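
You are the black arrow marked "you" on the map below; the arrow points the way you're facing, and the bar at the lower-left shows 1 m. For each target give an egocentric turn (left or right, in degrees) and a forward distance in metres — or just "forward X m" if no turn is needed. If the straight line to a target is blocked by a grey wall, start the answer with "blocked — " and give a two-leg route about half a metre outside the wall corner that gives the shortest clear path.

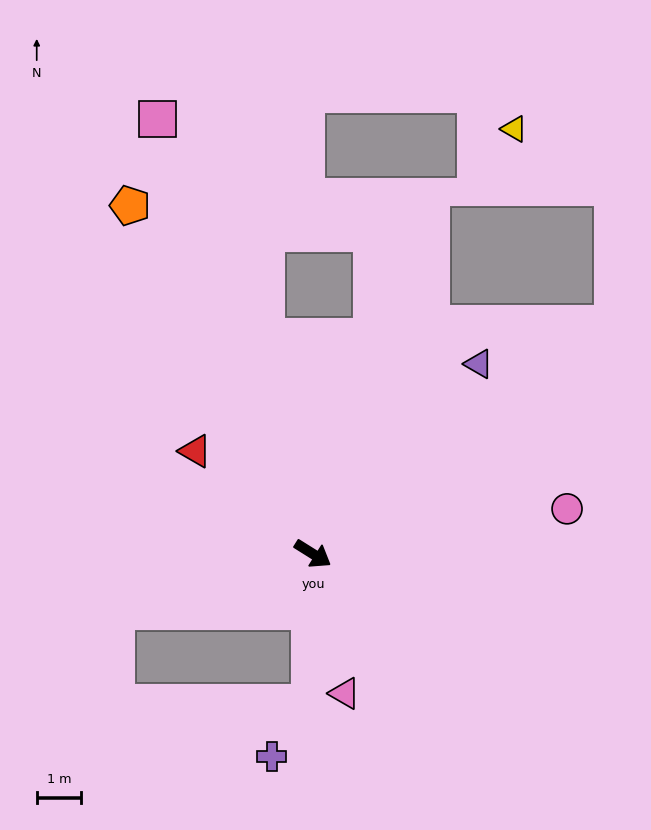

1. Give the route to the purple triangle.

turn left 81°, forward 5.7 m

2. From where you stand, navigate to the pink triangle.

turn right 45°, forward 3.2 m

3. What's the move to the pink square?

turn left 142°, forward 10.4 m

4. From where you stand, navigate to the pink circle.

turn left 42°, forward 5.8 m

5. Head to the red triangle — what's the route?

turn left 171°, forward 3.5 m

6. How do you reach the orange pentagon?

turn left 150°, forward 8.9 m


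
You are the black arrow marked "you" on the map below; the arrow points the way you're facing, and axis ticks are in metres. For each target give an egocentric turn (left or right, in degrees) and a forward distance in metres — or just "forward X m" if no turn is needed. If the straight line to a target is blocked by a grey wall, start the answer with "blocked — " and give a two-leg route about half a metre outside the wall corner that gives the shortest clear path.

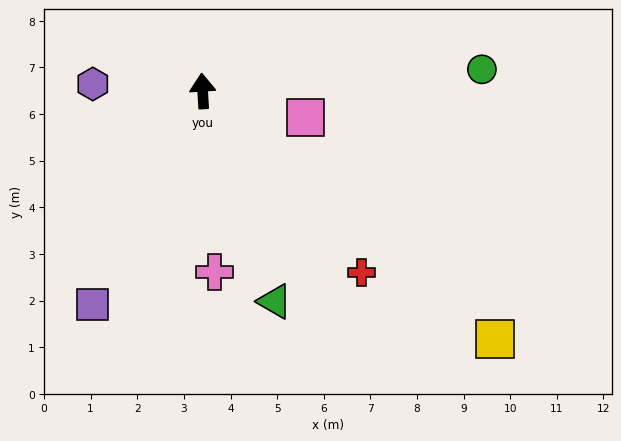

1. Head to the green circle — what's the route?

turn right 89°, forward 6.0 m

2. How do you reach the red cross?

turn right 142°, forward 5.2 m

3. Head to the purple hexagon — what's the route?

turn left 83°, forward 2.4 m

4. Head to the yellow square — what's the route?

turn right 134°, forward 8.2 m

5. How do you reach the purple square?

turn left 149°, forward 5.2 m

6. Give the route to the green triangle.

turn right 164°, forward 4.8 m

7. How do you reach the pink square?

turn right 108°, forward 2.3 m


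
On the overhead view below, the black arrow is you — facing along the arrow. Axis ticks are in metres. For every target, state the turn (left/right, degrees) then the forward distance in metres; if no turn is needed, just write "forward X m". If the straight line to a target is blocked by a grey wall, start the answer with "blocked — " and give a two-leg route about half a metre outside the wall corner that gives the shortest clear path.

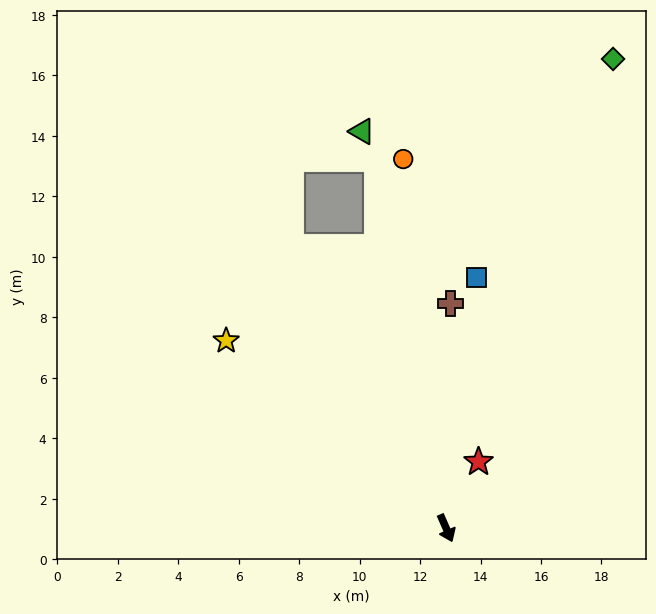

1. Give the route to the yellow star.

turn right 154°, forward 9.6 m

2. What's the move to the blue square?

turn left 149°, forward 8.3 m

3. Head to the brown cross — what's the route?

turn left 155°, forward 7.4 m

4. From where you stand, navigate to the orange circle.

turn left 163°, forward 12.3 m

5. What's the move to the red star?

turn left 130°, forward 2.4 m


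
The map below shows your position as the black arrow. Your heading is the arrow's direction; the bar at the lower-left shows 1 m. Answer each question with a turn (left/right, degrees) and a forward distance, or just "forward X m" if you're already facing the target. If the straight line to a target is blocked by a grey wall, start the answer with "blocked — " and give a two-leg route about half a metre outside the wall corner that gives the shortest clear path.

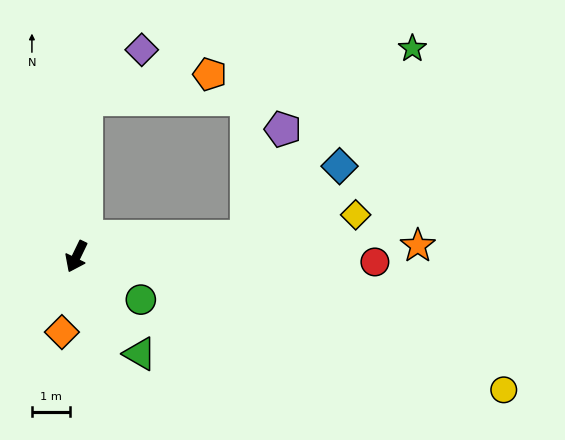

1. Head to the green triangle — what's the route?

turn left 59°, forward 3.0 m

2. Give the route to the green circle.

turn left 82°, forward 2.0 m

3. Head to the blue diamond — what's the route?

blocked — turn left 123°, forward 4.5 m, then turn left 30°, forward 3.1 m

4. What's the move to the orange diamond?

turn left 15°, forward 2.0 m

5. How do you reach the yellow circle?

turn left 99°, forward 11.8 m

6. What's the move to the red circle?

turn left 115°, forward 7.8 m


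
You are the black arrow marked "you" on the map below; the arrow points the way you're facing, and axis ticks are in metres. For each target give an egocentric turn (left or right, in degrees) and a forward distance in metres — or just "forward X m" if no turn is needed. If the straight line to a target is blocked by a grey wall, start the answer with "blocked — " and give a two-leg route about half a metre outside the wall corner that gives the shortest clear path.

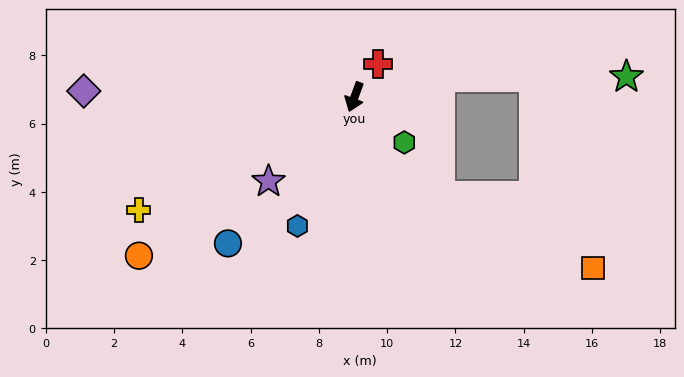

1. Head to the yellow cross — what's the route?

turn right 42°, forward 7.1 m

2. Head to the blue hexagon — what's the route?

turn right 4°, forward 4.1 m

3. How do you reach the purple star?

turn right 25°, forward 3.5 m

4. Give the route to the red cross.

turn left 164°, forward 1.2 m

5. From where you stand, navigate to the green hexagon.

turn left 68°, forward 2.0 m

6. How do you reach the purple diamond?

turn right 71°, forward 7.9 m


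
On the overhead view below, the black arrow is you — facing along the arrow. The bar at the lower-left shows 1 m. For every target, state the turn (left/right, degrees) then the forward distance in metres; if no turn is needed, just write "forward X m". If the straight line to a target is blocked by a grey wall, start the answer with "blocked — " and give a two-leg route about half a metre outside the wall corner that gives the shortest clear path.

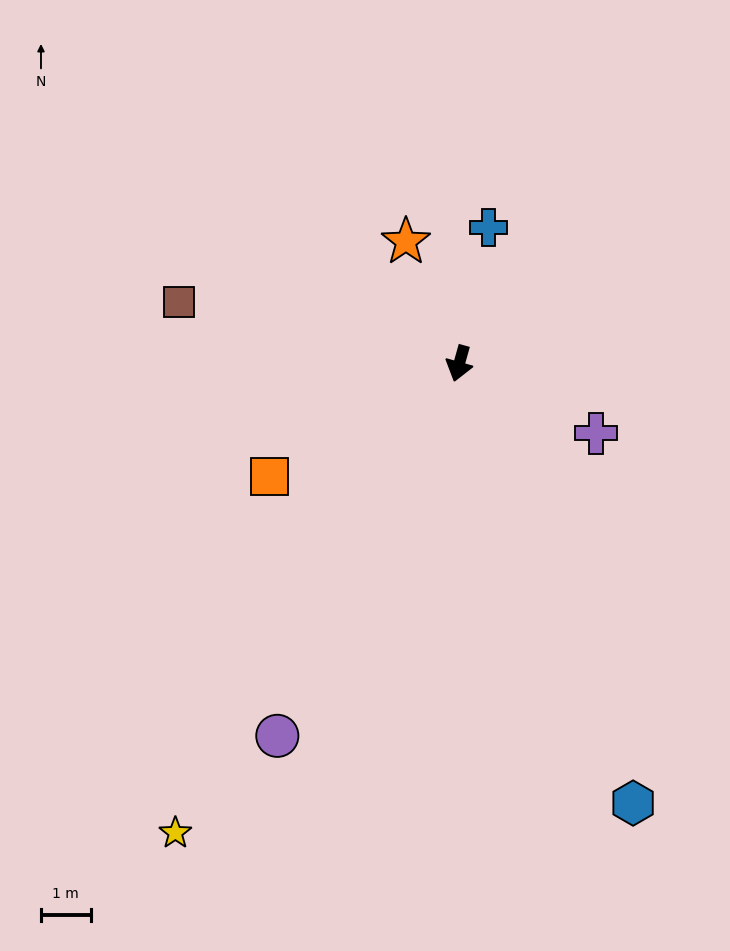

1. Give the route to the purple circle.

turn right 10°, forward 8.3 m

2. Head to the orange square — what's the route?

turn right 44°, forward 4.4 m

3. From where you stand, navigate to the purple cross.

turn left 79°, forward 3.1 m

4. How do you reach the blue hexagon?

turn left 37°, forward 9.5 m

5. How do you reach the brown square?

turn right 87°, forward 5.8 m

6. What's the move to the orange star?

turn right 141°, forward 2.7 m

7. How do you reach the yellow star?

turn right 16°, forward 11.0 m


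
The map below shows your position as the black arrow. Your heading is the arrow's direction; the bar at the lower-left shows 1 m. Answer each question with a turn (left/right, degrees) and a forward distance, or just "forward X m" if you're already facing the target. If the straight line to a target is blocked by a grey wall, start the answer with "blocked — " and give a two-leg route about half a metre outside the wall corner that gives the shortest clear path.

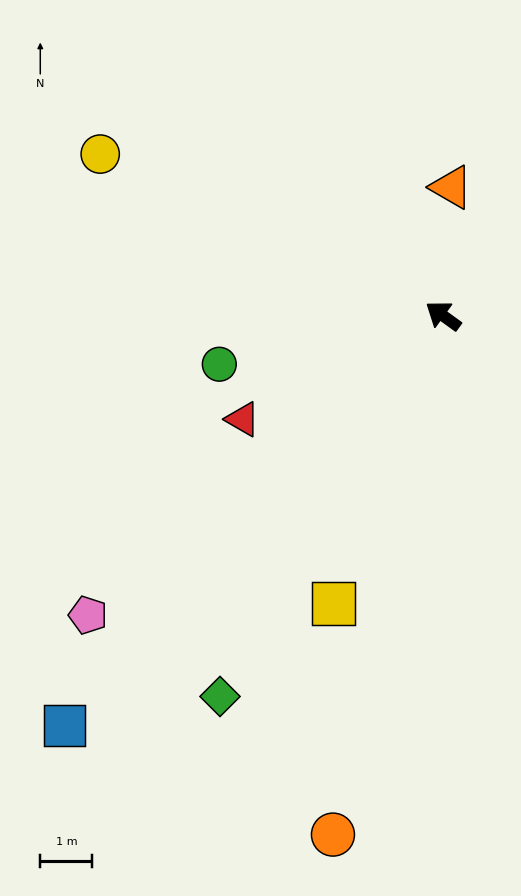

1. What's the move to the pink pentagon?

turn left 76°, forward 8.9 m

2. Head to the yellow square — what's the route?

turn left 105°, forward 5.9 m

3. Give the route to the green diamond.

turn left 96°, forward 8.5 m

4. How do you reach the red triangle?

turn left 63°, forward 4.3 m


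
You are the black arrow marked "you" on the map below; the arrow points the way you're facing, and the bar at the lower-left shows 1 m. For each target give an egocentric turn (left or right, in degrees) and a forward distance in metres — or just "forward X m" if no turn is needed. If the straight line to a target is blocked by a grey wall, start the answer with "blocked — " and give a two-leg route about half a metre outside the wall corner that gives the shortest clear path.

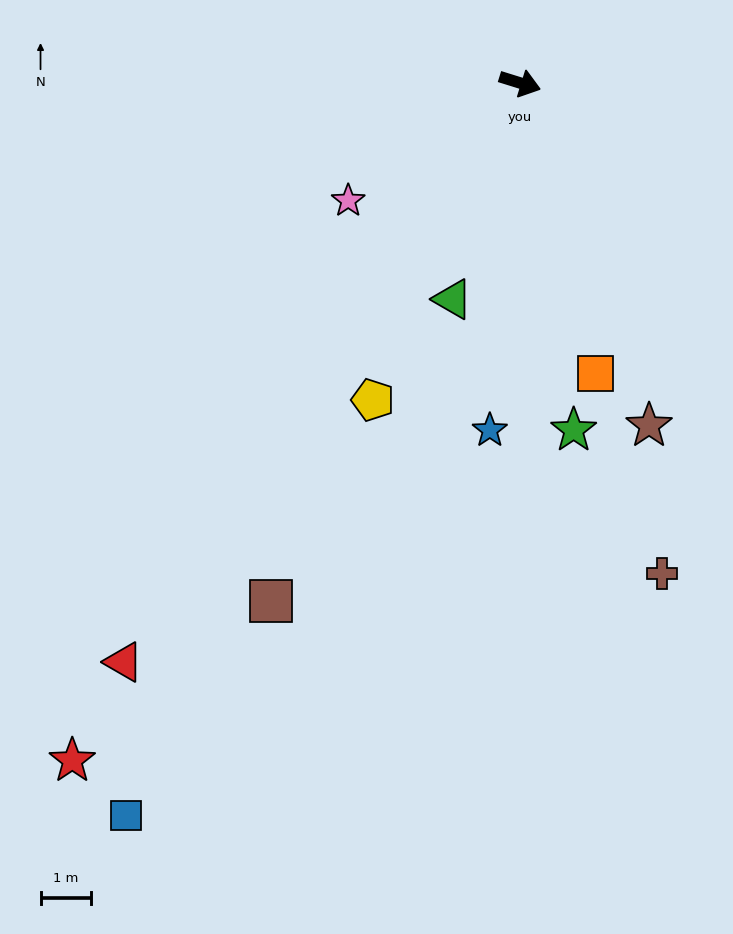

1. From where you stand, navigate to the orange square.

turn right 58°, forward 6.0 m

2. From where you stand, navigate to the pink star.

turn right 128°, forward 4.2 m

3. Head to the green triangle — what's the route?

turn right 90°, forward 4.5 m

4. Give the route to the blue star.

turn right 78°, forward 7.0 m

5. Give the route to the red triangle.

turn right 107°, forward 14.0 m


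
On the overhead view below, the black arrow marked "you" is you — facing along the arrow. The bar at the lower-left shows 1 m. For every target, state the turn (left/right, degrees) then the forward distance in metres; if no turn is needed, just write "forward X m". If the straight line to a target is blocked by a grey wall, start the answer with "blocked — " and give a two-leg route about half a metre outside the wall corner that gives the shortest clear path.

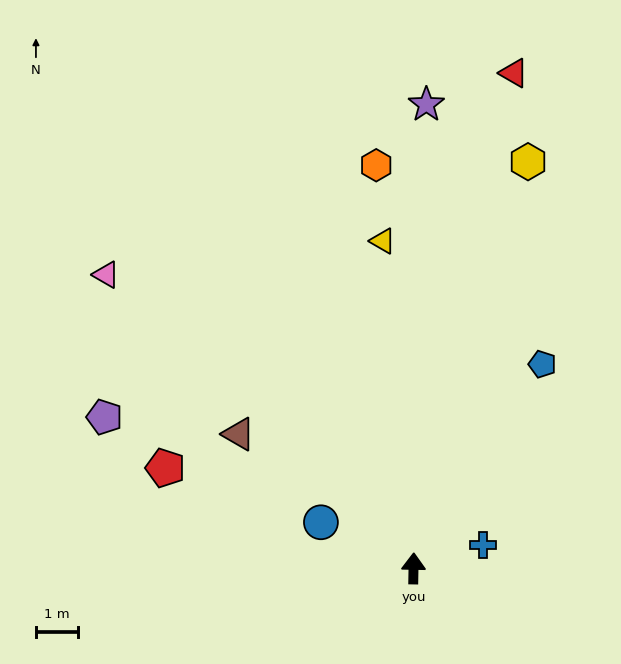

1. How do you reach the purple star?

forward 11.0 m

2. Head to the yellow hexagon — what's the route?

turn right 15°, forward 10.0 m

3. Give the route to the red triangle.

turn right 10°, forward 12.0 m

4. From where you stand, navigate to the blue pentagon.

turn right 31°, forward 5.7 m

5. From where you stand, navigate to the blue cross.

turn right 70°, forward 1.7 m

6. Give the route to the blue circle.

turn left 65°, forward 2.4 m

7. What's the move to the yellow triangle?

turn left 6°, forward 7.8 m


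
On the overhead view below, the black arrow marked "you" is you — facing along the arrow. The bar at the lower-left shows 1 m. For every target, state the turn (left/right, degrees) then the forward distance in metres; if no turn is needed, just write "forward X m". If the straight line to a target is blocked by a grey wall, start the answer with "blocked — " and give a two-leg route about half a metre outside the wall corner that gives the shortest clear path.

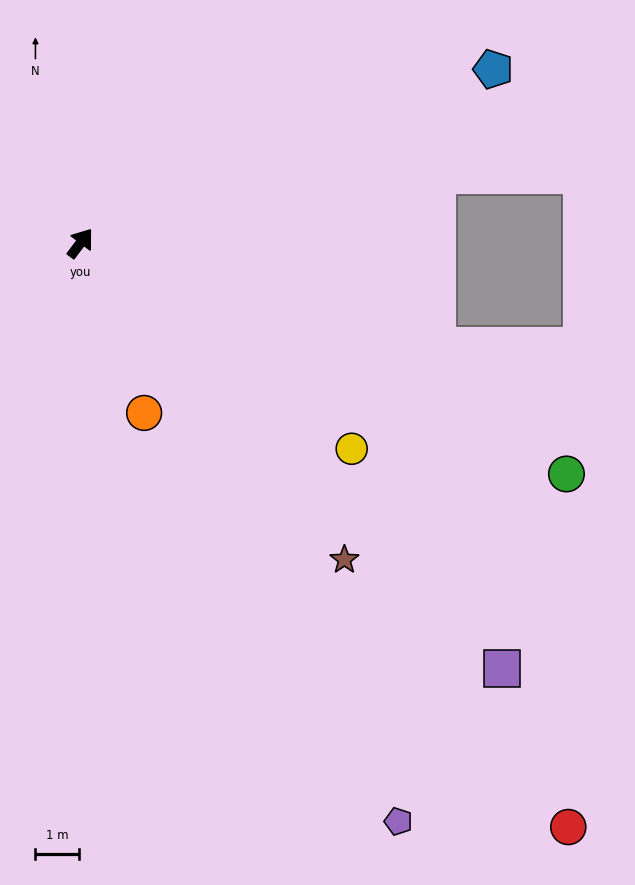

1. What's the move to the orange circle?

turn right 122°, forward 4.2 m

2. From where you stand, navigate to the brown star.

turn right 103°, forward 9.5 m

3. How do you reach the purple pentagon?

turn right 114°, forward 15.2 m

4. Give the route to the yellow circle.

turn right 90°, forward 7.8 m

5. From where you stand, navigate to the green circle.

turn right 78°, forward 12.4 m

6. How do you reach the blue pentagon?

turn right 30°, forward 10.3 m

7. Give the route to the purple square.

turn right 98°, forward 13.8 m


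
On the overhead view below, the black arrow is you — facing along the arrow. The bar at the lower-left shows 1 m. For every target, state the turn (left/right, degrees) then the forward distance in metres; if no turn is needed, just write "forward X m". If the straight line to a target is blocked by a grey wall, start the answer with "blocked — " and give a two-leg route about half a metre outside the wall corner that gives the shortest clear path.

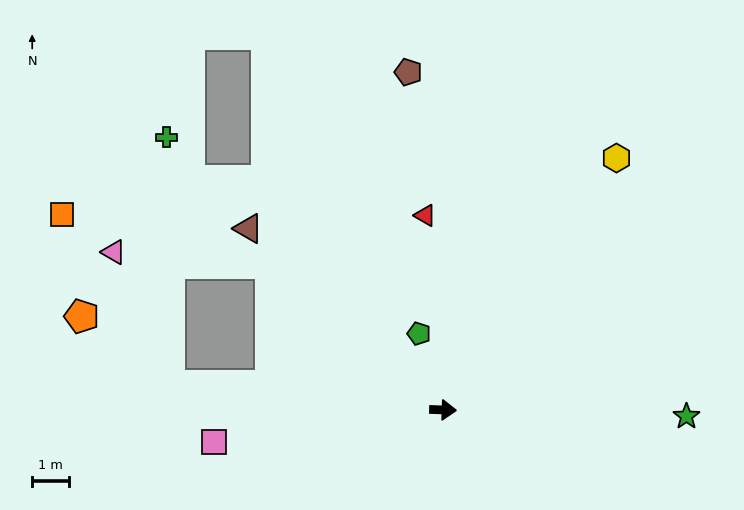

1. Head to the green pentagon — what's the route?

turn left 110°, forward 2.2 m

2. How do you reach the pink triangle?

blocked — turn left 142°, forward 6.2 m, then turn left 36°, forward 4.3 m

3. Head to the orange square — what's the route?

blocked — turn left 142°, forward 6.2 m, then turn left 27°, forward 5.9 m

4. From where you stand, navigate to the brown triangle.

turn left 139°, forward 7.3 m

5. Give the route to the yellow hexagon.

turn left 58°, forward 8.4 m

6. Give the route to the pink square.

turn right 170°, forward 6.3 m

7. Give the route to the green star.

forward 6.7 m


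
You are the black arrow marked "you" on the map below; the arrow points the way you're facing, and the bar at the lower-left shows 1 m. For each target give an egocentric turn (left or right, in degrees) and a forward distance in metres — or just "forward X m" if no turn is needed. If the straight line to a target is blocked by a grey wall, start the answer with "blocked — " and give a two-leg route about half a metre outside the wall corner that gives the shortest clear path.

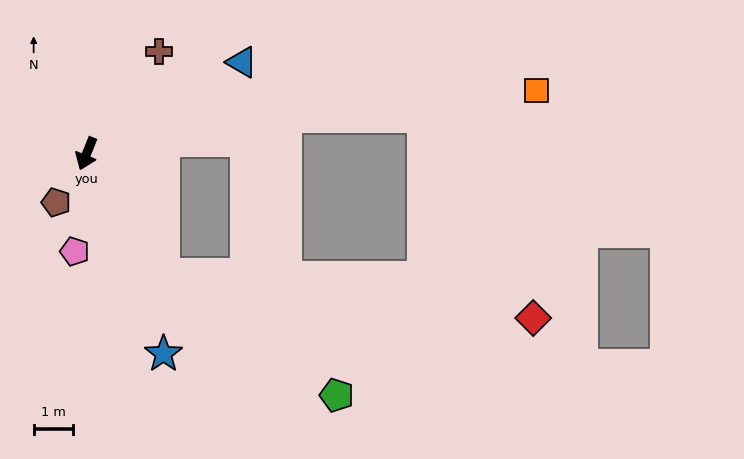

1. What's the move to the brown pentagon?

turn right 10°, forward 1.5 m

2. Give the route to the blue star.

turn left 43°, forward 5.5 m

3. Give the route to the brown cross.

turn left 167°, forward 3.2 m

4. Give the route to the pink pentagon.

turn left 15°, forward 2.5 m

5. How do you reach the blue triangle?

turn left 142°, forward 4.6 m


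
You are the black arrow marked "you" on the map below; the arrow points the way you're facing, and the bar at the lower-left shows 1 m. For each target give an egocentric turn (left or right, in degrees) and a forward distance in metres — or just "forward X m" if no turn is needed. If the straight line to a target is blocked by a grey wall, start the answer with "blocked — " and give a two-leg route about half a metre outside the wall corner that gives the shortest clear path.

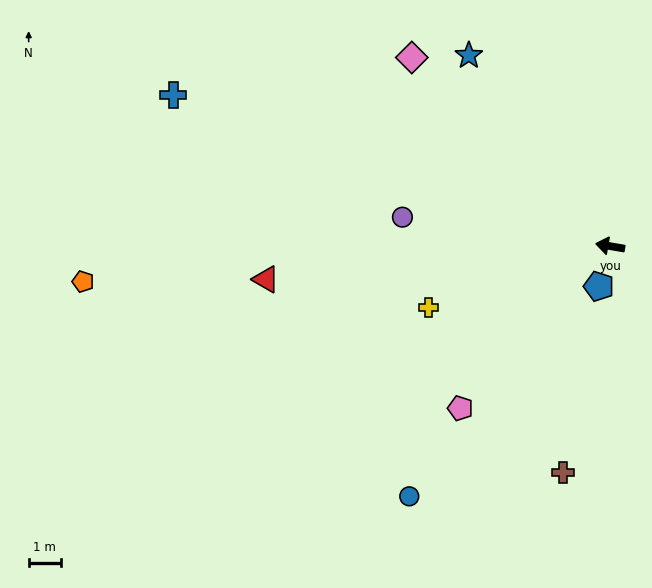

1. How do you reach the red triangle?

turn left 15°, forward 10.9 m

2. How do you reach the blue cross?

turn right 9°, forward 14.5 m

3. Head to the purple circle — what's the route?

forward 6.6 m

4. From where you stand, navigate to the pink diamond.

turn right 34°, forward 8.6 m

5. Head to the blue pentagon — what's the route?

turn left 84°, forward 1.3 m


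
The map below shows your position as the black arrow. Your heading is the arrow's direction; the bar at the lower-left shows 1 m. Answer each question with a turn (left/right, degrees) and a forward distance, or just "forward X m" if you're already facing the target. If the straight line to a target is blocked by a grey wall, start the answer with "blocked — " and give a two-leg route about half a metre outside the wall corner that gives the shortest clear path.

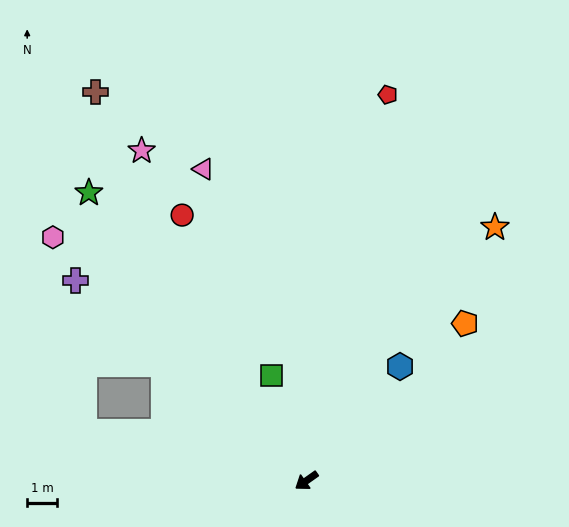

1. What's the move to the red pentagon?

turn right 137°, forward 13.3 m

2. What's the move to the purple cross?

turn right 76°, forward 10.3 m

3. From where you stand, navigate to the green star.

turn right 88°, forward 12.1 m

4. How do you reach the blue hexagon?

turn right 165°, forward 5.0 m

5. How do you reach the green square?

turn right 107°, forward 3.7 m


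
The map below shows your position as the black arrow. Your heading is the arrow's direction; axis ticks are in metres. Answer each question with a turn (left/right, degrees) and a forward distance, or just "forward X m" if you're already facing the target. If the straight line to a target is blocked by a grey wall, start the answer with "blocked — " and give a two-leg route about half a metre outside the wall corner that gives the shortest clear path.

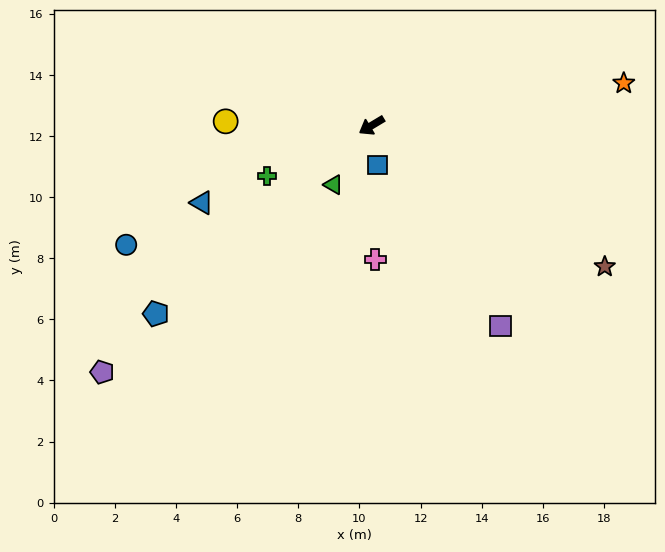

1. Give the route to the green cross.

turn right 5°, forward 3.8 m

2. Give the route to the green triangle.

turn left 26°, forward 2.3 m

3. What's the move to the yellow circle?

turn right 33°, forward 4.8 m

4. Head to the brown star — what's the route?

turn left 118°, forward 8.9 m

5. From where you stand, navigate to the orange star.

turn left 159°, forward 8.4 m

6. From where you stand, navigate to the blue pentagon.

turn left 10°, forward 9.4 m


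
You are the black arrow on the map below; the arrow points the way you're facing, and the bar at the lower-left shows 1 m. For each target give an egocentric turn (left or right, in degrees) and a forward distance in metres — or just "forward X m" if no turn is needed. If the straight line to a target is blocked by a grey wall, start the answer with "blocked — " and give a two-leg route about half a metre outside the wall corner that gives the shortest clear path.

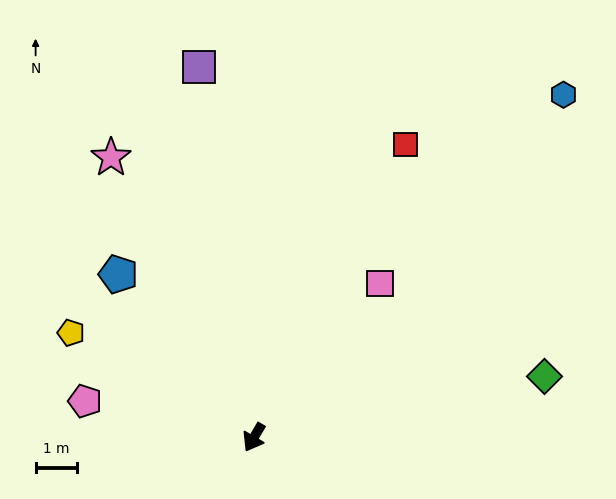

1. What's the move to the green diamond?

turn left 132°, forward 7.2 m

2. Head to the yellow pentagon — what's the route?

turn right 89°, forward 5.1 m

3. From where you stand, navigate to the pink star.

turn right 123°, forward 7.6 m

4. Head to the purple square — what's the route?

turn right 141°, forward 9.1 m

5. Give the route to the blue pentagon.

turn right 110°, forward 5.2 m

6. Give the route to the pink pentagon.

turn right 72°, forward 4.2 m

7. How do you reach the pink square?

turn left 171°, forward 4.8 m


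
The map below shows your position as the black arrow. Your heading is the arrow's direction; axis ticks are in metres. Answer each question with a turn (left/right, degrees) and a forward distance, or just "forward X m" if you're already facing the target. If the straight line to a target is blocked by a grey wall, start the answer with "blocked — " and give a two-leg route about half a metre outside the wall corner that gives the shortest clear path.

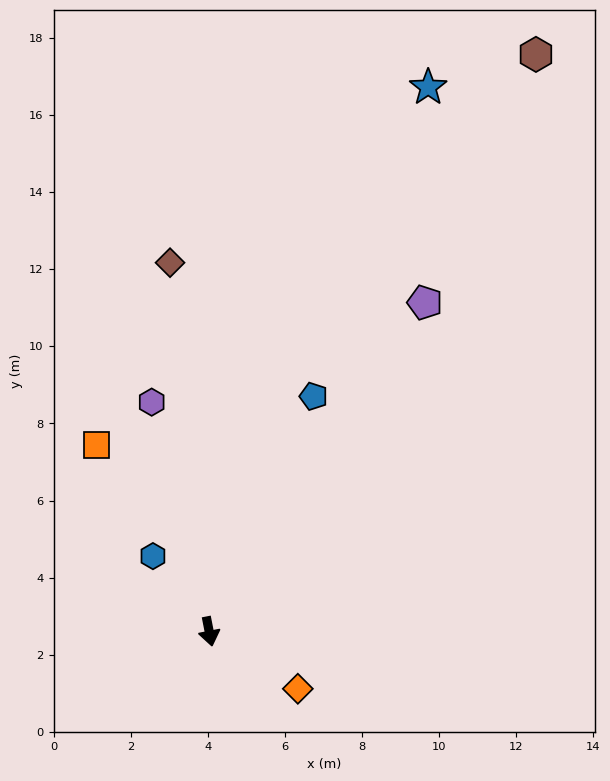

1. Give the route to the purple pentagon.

turn left 136°, forward 10.2 m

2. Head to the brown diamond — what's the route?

turn left 175°, forward 9.6 m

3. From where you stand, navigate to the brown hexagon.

turn left 139°, forward 17.2 m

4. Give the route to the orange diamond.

turn left 46°, forward 2.7 m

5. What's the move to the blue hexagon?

turn right 154°, forward 2.4 m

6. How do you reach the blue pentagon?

turn left 145°, forward 6.7 m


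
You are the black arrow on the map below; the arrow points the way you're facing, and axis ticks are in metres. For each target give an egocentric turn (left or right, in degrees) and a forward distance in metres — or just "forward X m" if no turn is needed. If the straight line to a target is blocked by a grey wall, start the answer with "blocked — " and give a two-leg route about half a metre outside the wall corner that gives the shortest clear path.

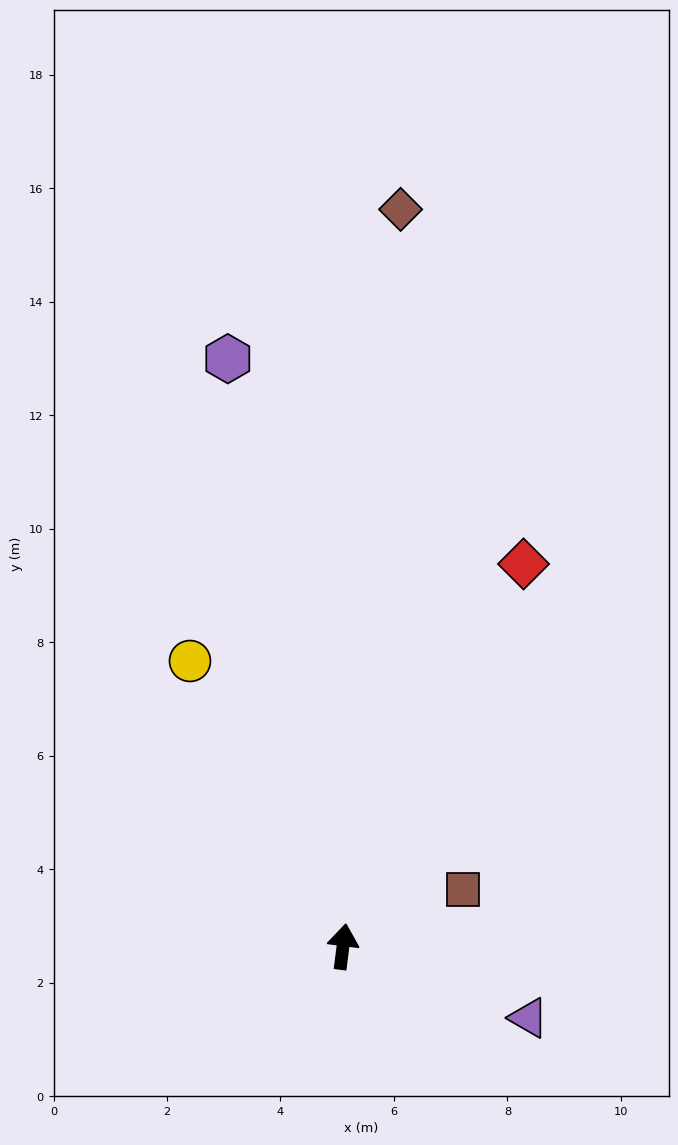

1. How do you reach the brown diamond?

turn left 3°, forward 13.0 m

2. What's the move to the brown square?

turn right 57°, forward 2.3 m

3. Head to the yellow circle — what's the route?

turn left 35°, forward 5.7 m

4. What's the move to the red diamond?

turn right 18°, forward 7.5 m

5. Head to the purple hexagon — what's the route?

turn left 18°, forward 10.6 m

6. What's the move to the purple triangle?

turn right 104°, forward 3.5 m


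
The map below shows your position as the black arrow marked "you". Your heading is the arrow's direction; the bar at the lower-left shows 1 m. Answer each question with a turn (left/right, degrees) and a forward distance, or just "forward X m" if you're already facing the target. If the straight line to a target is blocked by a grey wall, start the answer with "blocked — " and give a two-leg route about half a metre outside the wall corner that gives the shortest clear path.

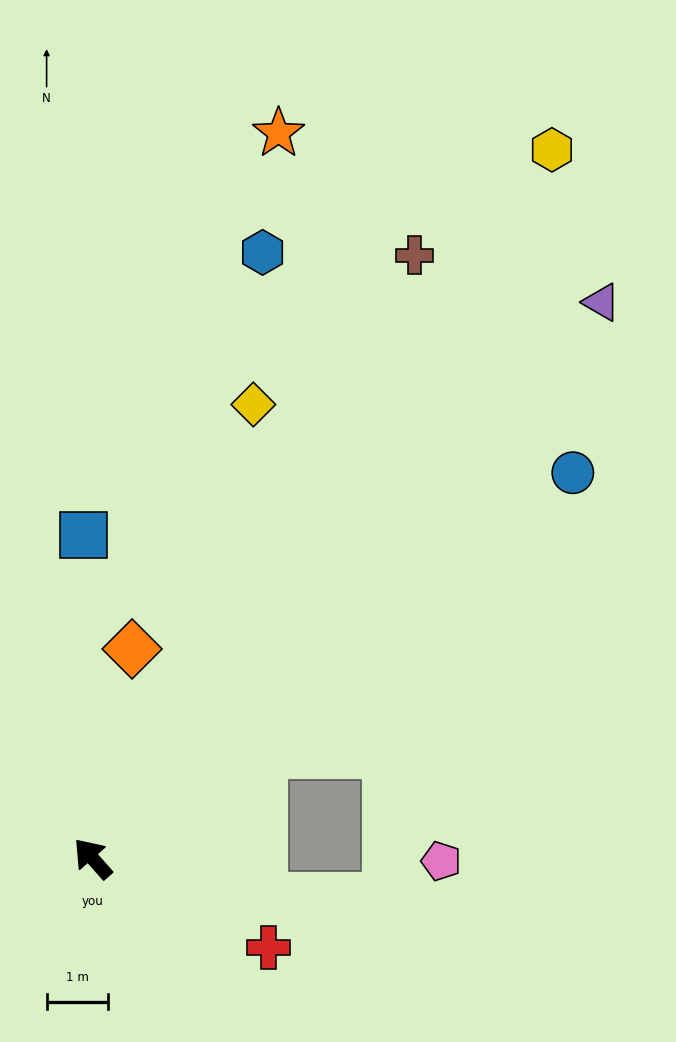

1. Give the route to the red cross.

turn right 158°, forward 3.2 m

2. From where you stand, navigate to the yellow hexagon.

turn right 74°, forward 13.7 m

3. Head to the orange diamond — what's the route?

turn right 52°, forward 3.4 m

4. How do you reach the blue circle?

turn right 93°, forward 10.0 m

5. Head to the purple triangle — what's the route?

turn right 84°, forward 12.2 m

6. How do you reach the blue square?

turn right 40°, forward 5.2 m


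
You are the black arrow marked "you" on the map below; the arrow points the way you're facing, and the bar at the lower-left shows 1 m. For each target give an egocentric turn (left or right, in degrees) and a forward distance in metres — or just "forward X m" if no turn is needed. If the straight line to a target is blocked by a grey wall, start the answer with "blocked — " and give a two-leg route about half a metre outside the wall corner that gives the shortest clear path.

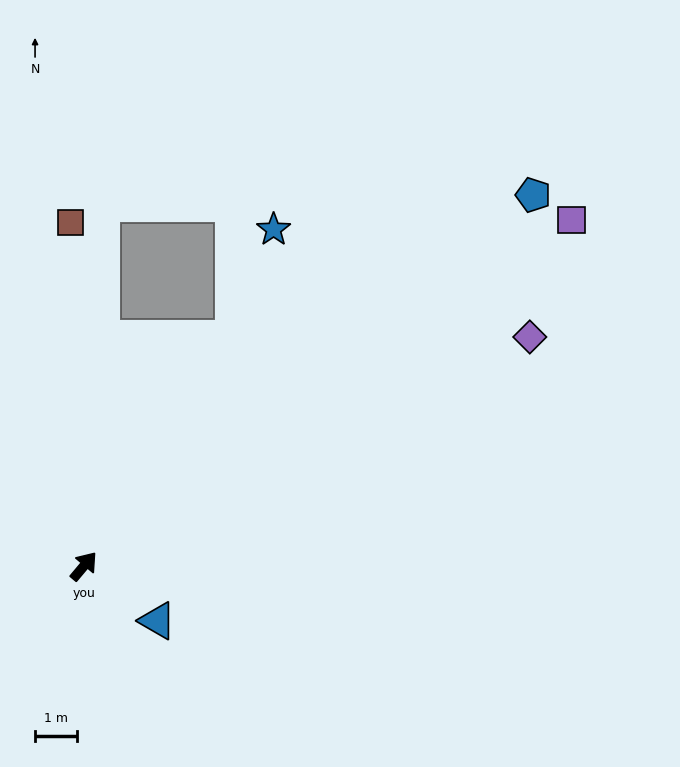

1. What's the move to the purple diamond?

turn right 23°, forward 12.0 m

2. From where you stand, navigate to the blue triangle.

turn right 87°, forward 2.2 m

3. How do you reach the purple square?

turn right 15°, forward 14.3 m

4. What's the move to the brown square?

turn left 42°, forward 8.2 m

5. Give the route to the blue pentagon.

turn right 10°, forward 13.9 m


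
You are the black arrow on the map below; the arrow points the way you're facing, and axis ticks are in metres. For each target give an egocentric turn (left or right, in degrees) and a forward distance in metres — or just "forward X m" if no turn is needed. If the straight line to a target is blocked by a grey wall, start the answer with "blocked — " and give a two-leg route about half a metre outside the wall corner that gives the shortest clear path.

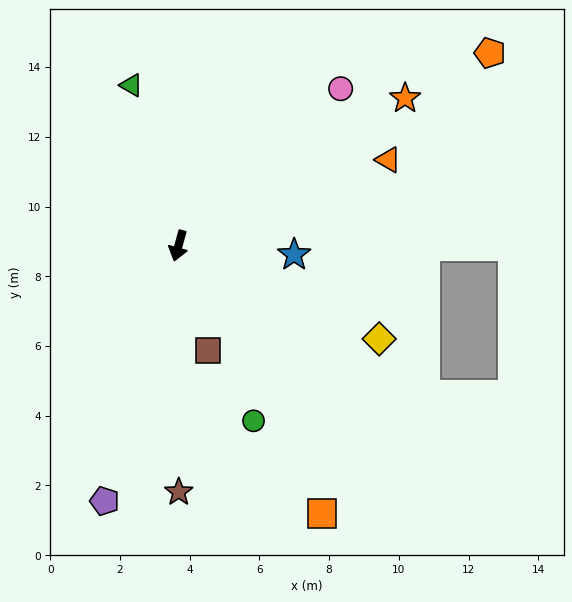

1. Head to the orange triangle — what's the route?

turn left 128°, forward 6.5 m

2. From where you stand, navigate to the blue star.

turn left 101°, forward 3.3 m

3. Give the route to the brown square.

turn left 31°, forward 3.1 m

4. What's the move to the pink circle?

turn left 150°, forward 6.5 m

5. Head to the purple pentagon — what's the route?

forward 7.6 m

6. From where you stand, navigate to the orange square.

turn left 44°, forward 8.7 m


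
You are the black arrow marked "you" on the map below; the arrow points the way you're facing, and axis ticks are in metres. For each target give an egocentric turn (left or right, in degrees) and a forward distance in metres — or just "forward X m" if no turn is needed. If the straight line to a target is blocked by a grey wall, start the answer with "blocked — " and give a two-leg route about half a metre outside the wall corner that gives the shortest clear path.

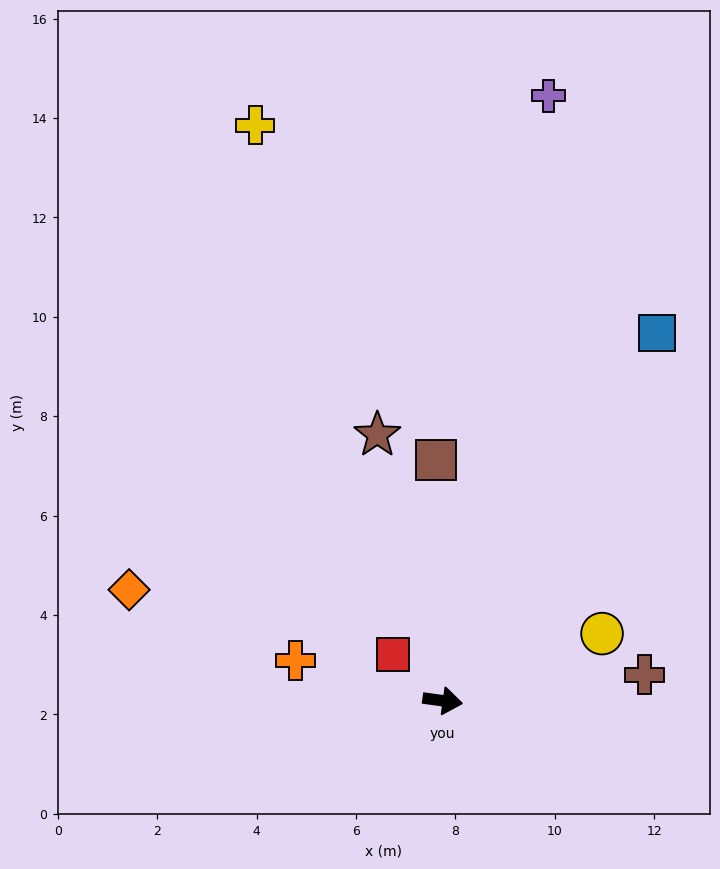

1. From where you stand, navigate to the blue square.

turn left 68°, forward 8.6 m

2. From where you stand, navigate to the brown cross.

turn left 15°, forward 4.1 m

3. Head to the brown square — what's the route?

turn left 100°, forward 4.8 m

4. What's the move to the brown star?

turn left 112°, forward 5.5 m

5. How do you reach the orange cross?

turn left 173°, forward 3.1 m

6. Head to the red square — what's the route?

turn left 145°, forward 1.4 m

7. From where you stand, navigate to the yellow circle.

turn left 31°, forward 3.5 m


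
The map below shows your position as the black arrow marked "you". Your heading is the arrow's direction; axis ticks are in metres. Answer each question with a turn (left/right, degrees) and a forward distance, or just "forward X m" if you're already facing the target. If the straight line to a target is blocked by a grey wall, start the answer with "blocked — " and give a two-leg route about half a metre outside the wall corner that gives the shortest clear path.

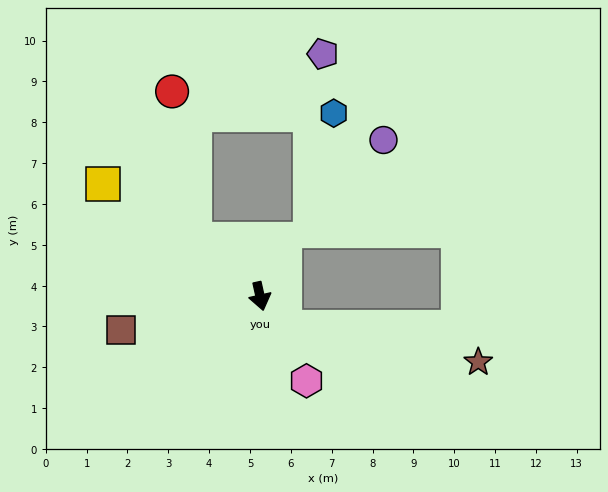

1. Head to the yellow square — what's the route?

turn right 138°, forward 4.7 m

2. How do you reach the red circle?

blocked — turn right 144°, forward 2.1 m, then turn right 40°, forward 3.7 m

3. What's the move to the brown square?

turn right 89°, forward 3.5 m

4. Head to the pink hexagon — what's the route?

turn left 16°, forward 2.4 m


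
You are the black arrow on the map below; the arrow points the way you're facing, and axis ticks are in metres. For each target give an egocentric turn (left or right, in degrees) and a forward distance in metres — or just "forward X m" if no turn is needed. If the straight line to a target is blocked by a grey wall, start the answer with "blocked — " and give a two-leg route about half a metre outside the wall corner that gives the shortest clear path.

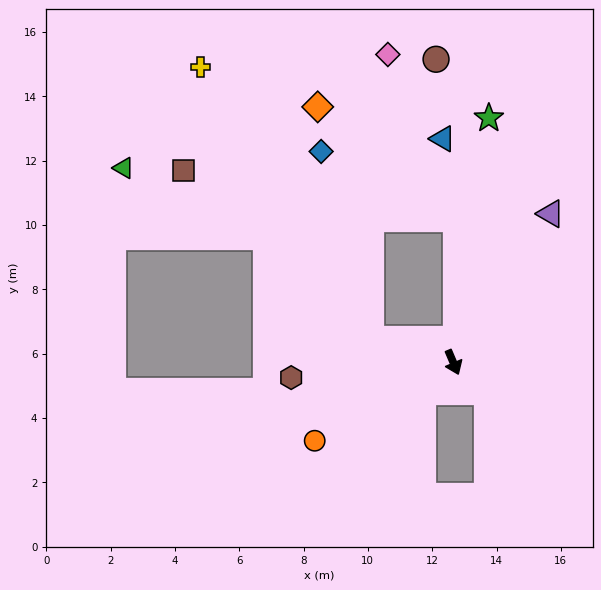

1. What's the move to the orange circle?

turn right 84°, forward 4.9 m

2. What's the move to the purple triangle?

turn left 124°, forward 5.5 m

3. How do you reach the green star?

turn left 149°, forward 7.7 m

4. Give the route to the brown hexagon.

turn right 108°, forward 5.1 m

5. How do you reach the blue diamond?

blocked — turn right 128°, forward 2.7 m, then turn right 60°, forward 6.1 m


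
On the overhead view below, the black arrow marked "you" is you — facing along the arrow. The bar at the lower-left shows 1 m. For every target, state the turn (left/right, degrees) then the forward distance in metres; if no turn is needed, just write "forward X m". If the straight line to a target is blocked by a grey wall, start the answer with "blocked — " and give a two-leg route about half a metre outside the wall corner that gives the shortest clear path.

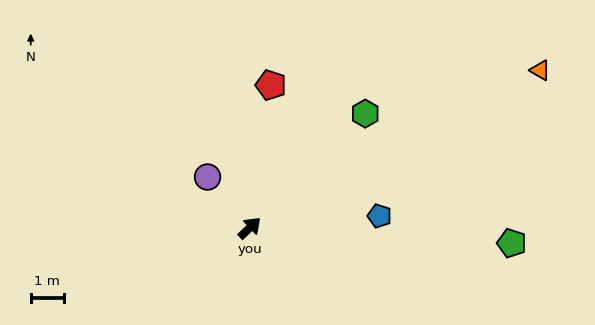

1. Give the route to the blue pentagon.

turn right 38°, forward 3.9 m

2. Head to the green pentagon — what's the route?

turn right 47°, forward 7.8 m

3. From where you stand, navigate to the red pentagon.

turn left 38°, forward 4.3 m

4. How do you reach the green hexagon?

forward 4.9 m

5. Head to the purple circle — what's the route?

turn left 86°, forward 2.0 m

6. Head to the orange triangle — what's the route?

turn right 15°, forward 9.9 m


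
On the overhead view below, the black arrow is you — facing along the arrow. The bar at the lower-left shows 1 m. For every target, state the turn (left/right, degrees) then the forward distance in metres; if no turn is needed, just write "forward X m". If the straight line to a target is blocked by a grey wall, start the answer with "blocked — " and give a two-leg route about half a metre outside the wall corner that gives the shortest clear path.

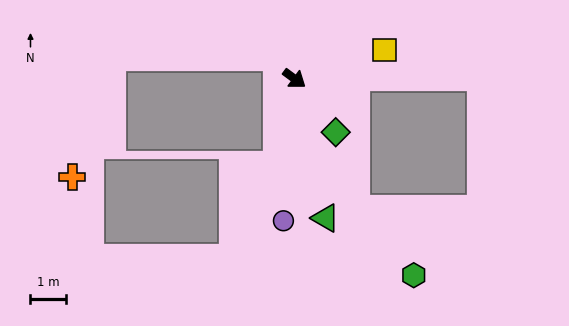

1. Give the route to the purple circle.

turn right 58°, forward 4.0 m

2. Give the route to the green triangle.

turn right 41°, forward 4.0 m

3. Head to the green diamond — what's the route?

turn right 16°, forward 1.9 m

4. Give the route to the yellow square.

turn left 54°, forward 2.7 m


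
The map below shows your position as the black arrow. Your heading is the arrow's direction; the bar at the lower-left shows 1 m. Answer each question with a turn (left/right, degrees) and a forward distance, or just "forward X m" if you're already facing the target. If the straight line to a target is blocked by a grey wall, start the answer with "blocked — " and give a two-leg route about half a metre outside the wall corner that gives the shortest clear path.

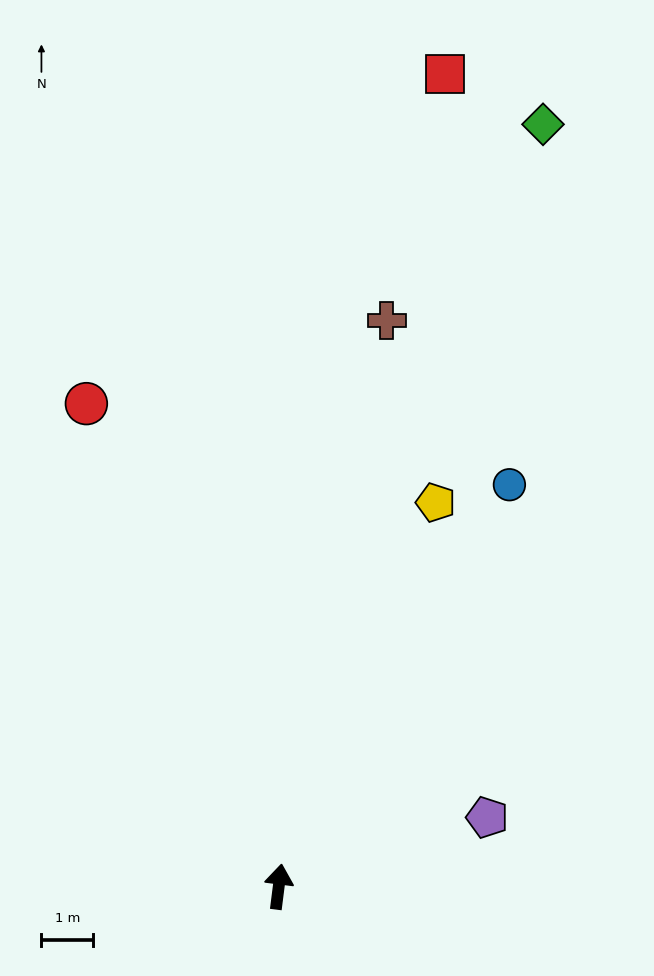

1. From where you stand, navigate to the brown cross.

turn right 4°, forward 11.2 m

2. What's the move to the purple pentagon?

turn right 64°, forward 4.3 m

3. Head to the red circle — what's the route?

turn left 29°, forward 10.1 m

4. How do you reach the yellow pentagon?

turn right 15°, forward 8.0 m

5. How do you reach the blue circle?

turn right 23°, forward 9.0 m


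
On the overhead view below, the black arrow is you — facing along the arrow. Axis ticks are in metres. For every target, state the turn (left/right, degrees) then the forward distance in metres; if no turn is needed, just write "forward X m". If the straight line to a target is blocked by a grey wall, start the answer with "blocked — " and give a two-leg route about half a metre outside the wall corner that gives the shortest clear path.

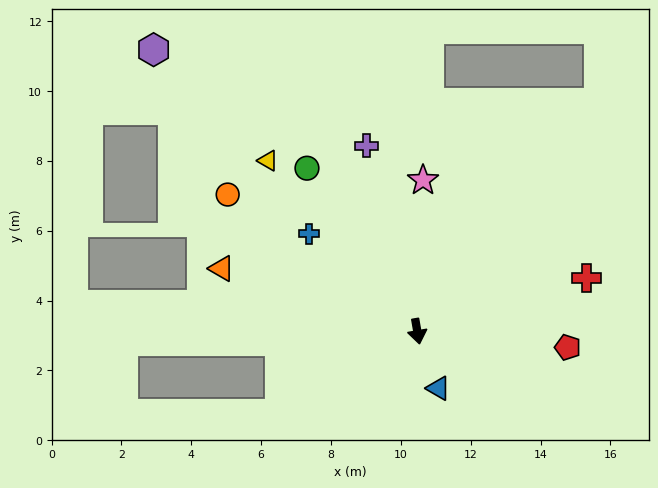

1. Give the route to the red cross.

turn left 98°, forward 5.1 m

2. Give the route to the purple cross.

turn right 175°, forward 5.5 m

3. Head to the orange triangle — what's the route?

turn right 118°, forward 5.9 m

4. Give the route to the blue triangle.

turn left 10°, forward 1.7 m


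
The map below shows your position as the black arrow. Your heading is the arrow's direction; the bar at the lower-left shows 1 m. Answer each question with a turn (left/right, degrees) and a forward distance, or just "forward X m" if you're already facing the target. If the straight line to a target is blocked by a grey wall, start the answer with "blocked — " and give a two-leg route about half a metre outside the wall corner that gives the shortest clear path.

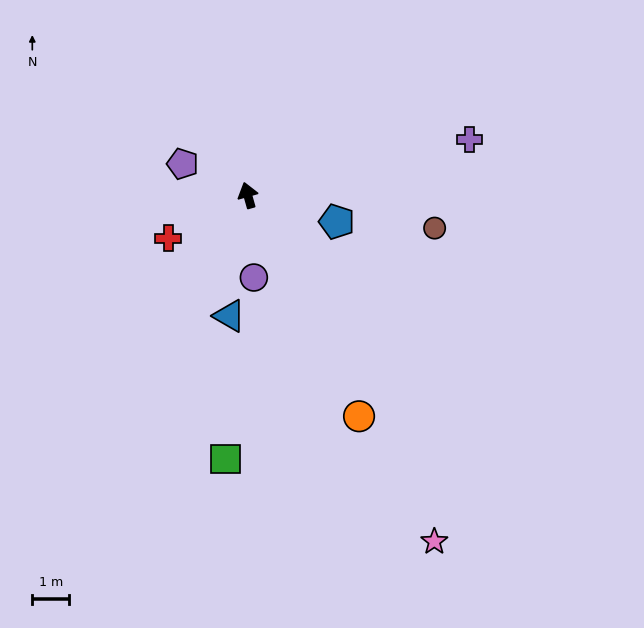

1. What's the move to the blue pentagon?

turn right 122°, forward 2.5 m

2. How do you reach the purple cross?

turn right 92°, forward 6.2 m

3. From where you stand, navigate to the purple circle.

turn left 168°, forward 2.2 m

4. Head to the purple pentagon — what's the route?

turn left 49°, forward 2.0 m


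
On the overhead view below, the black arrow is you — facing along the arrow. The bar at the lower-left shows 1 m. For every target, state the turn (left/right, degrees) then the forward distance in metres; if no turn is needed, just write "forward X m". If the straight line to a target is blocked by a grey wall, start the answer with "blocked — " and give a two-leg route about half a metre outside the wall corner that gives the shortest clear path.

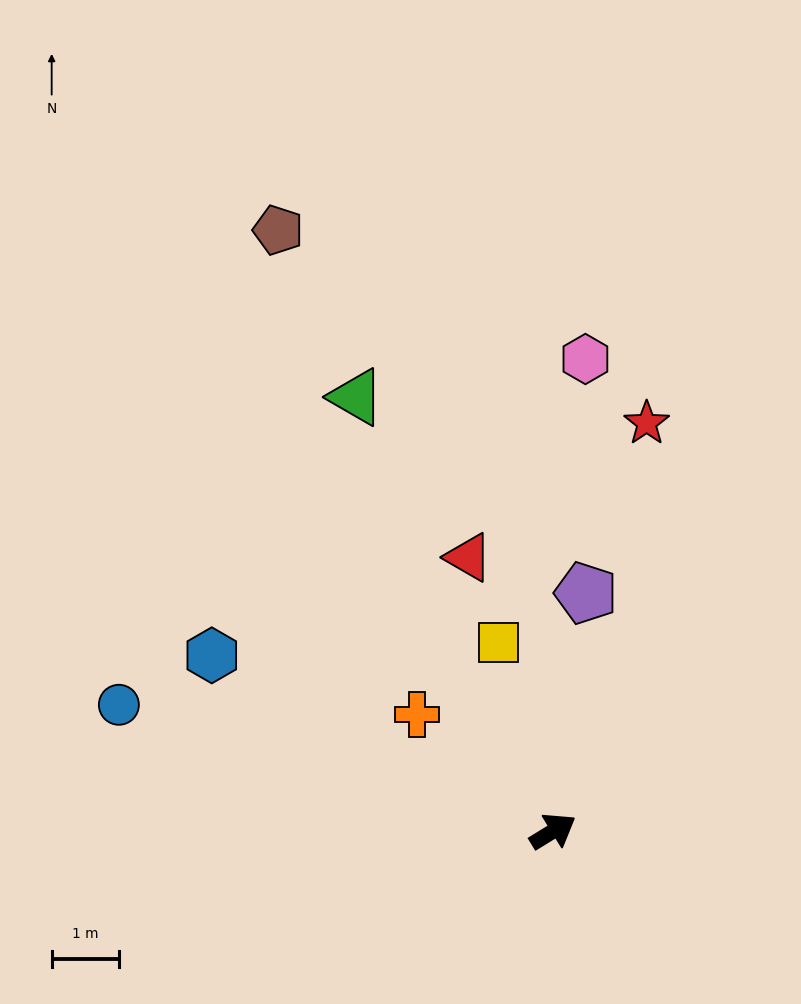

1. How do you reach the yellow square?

turn left 75°, forward 2.9 m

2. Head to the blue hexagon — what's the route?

turn left 121°, forward 5.7 m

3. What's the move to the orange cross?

turn left 108°, forward 2.6 m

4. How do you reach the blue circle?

turn left 132°, forward 6.7 m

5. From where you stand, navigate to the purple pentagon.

turn left 51°, forward 3.5 m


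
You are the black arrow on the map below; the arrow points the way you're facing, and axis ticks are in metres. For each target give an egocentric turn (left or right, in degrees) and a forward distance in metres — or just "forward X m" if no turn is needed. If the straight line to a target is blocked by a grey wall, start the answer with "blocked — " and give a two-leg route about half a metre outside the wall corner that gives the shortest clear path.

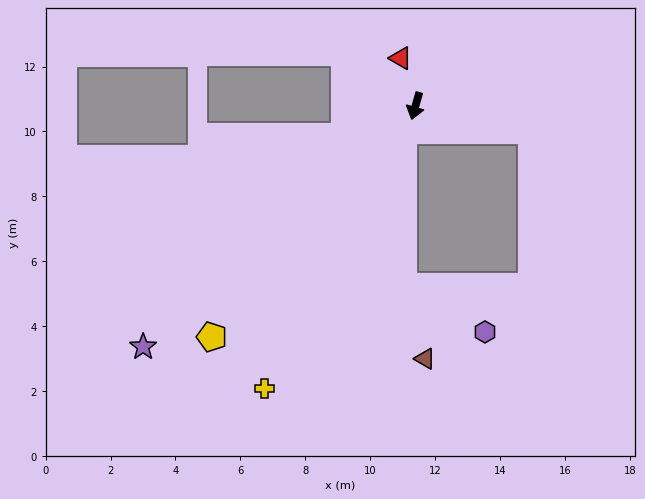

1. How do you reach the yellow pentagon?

turn right 26°, forward 9.5 m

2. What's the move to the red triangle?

turn right 147°, forward 1.5 m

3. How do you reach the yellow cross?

turn right 12°, forward 9.9 m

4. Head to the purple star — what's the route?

turn right 33°, forward 11.2 m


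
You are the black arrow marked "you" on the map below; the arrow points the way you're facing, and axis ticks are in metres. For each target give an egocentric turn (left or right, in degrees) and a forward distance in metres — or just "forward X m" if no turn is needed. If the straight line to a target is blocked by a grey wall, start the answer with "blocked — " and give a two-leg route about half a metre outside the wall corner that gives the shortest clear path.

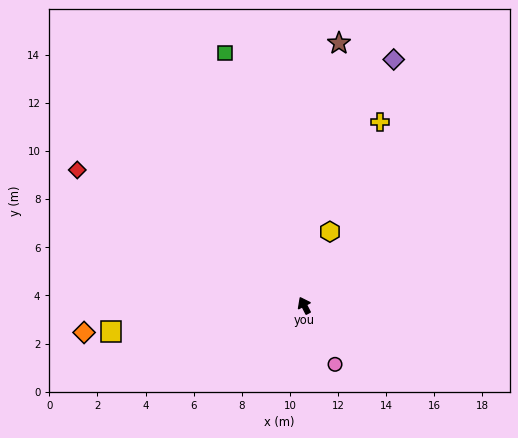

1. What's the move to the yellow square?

turn left 70°, forward 8.1 m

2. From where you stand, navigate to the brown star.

turn right 35°, forward 11.0 m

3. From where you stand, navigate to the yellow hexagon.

turn right 46°, forward 3.2 m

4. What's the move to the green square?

turn right 10°, forward 11.0 m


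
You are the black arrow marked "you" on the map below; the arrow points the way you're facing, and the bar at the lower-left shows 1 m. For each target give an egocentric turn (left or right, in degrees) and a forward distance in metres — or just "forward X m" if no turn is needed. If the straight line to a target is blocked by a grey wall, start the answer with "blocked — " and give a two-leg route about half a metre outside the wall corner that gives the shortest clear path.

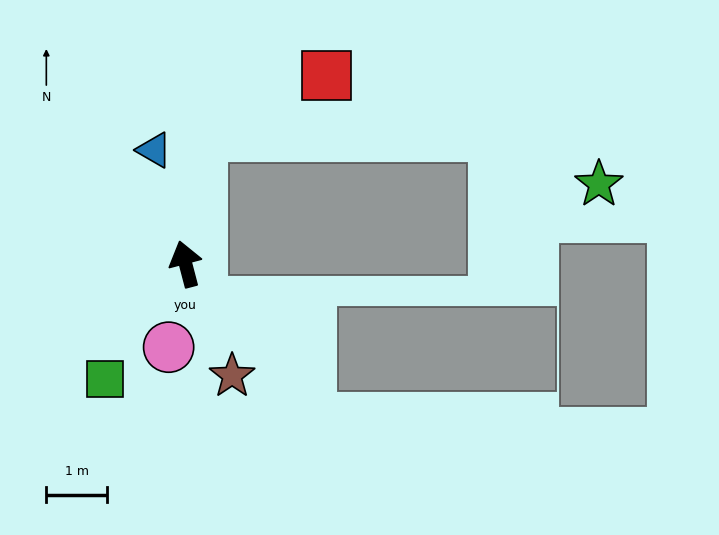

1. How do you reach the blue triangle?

forward 1.9 m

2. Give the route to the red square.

blocked — turn right 22°, forward 2.1 m, then turn right 57°, forward 2.3 m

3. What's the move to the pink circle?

turn left 154°, forward 1.4 m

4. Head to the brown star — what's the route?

turn right 172°, forward 2.0 m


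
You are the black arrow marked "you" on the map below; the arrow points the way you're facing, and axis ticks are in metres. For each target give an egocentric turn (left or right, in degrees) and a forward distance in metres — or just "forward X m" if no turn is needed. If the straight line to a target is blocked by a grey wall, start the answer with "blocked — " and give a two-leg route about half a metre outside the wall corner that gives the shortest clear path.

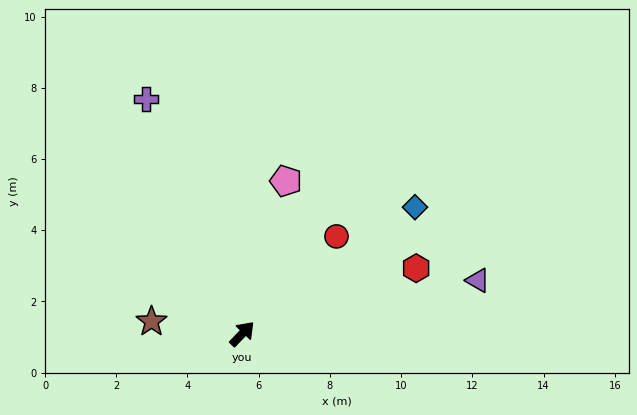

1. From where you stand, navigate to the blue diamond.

turn right 10°, forward 6.0 m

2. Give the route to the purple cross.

turn left 66°, forward 7.1 m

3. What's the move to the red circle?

forward 3.8 m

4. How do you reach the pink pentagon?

turn left 28°, forward 4.5 m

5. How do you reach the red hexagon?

turn right 26°, forward 5.2 m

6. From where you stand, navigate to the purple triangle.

turn right 34°, forward 6.8 m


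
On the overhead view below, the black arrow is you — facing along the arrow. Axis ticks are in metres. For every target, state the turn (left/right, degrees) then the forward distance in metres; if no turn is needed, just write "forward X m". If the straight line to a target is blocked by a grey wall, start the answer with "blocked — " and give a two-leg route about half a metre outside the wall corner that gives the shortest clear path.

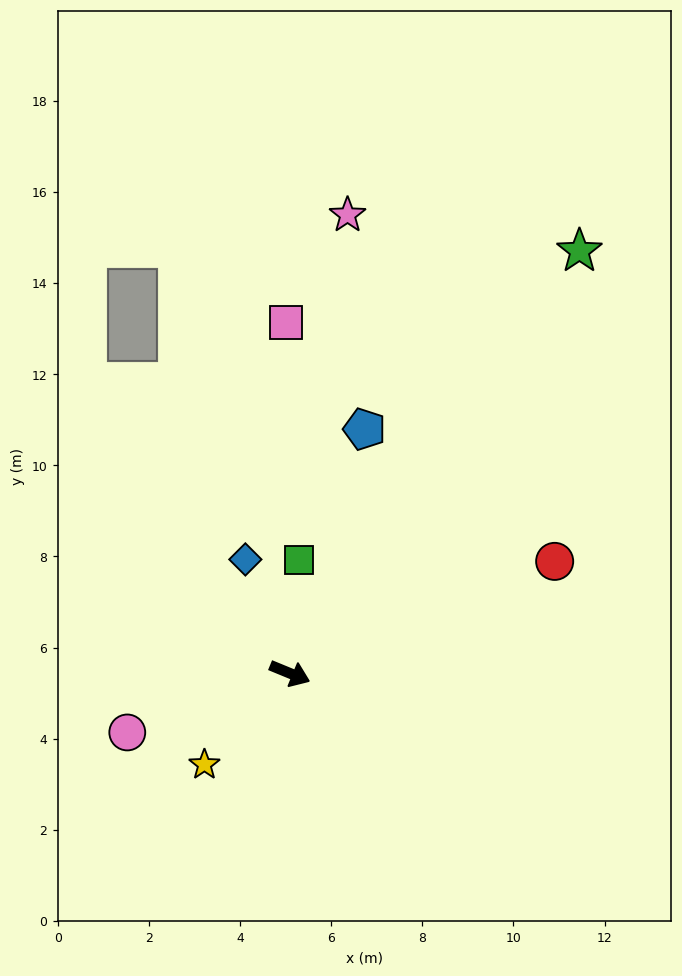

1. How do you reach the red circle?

turn left 45°, forward 6.3 m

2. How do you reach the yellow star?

turn right 111°, forward 2.7 m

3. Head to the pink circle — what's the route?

turn right 138°, forward 3.8 m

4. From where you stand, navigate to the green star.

turn left 78°, forward 11.2 m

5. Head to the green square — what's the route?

turn left 108°, forward 2.5 m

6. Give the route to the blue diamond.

turn left 134°, forward 2.7 m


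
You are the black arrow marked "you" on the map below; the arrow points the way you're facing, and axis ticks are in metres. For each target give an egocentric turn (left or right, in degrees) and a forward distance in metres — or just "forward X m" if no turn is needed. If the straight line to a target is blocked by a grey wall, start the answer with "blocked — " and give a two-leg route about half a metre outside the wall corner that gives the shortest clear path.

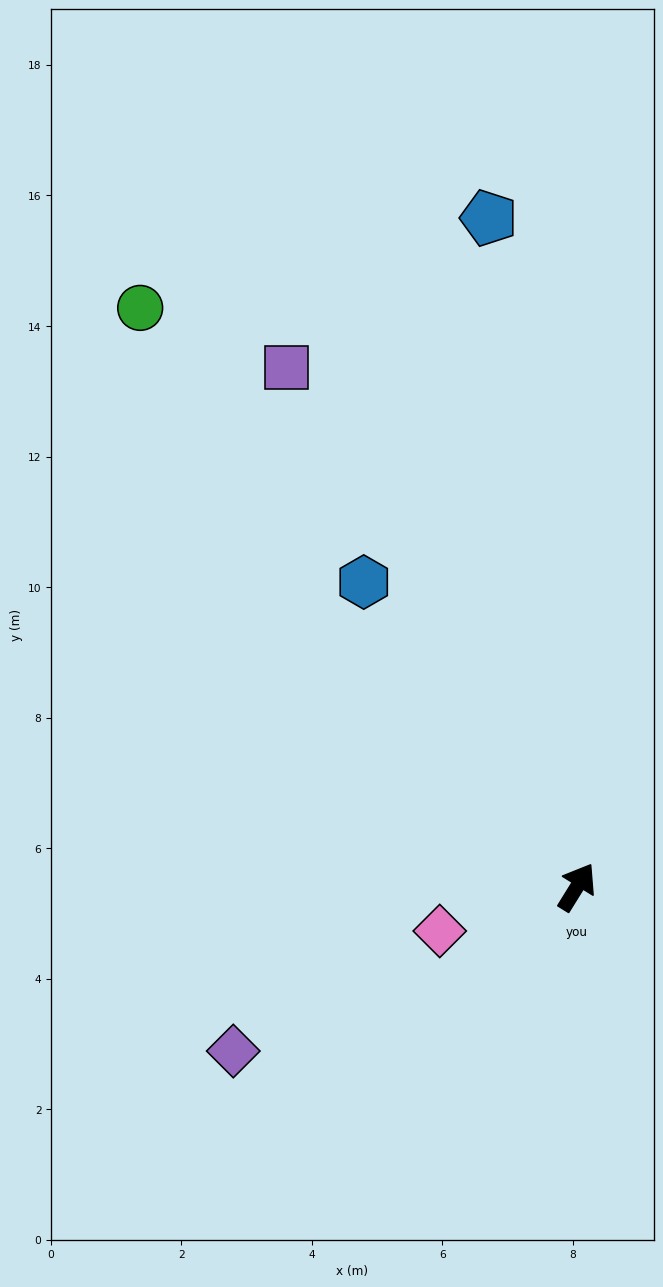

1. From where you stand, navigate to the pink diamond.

turn left 140°, forward 2.2 m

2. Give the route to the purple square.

turn left 61°, forward 9.1 m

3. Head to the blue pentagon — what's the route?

turn left 39°, forward 10.3 m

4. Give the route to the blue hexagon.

turn left 67°, forward 5.7 m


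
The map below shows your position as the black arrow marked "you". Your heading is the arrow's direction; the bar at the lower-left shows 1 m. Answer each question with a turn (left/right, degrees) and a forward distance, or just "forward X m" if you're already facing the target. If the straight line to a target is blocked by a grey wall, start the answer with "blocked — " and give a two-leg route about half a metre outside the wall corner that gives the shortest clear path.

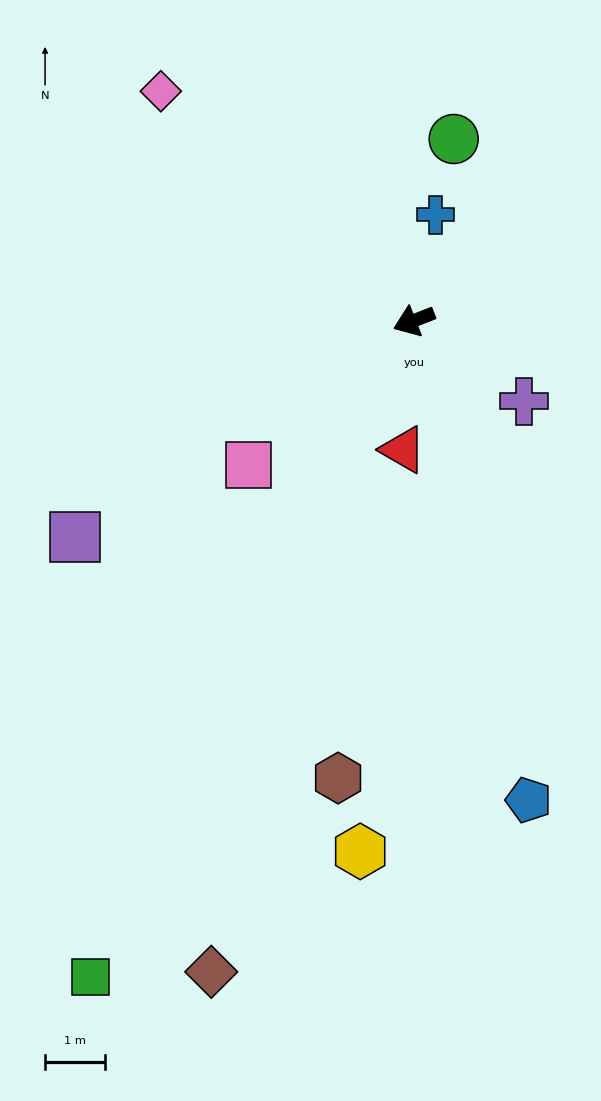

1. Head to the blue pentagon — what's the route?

turn left 82°, forward 8.2 m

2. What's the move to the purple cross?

turn left 122°, forward 2.3 m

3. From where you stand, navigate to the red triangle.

turn left 64°, forward 2.2 m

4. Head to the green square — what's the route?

turn left 42°, forward 12.2 m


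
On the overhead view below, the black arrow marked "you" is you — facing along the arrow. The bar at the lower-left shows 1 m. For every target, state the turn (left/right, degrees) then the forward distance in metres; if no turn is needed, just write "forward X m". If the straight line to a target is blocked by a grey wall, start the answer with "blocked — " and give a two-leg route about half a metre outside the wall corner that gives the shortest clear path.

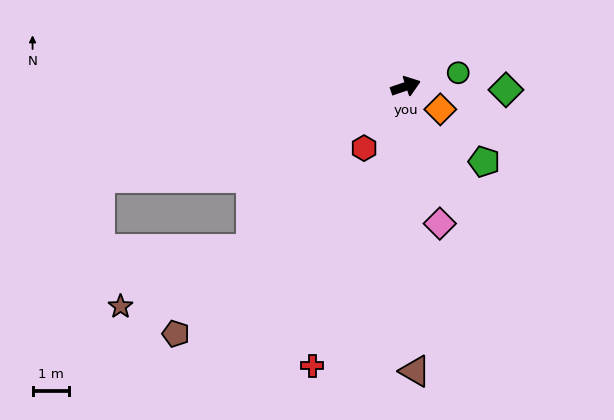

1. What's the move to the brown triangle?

turn right 107°, forward 7.8 m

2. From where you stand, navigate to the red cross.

turn right 127°, forward 8.1 m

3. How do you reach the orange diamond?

turn right 52°, forward 1.1 m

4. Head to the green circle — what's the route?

turn right 4°, forward 1.5 m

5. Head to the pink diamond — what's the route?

turn right 95°, forward 3.9 m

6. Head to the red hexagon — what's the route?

turn right 143°, forward 2.0 m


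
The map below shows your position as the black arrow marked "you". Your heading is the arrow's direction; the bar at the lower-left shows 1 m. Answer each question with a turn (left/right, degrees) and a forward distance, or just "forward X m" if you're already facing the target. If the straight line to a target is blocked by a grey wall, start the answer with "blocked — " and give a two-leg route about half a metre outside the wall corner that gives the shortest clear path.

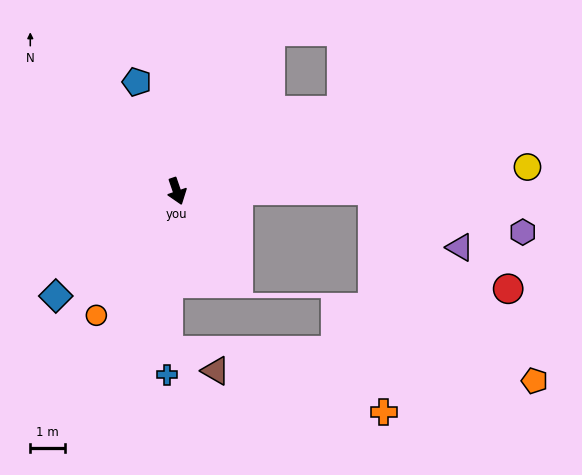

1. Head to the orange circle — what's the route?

turn right 52°, forward 4.2 m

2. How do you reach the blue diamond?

turn right 68°, forward 4.6 m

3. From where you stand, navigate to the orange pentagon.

blocked — turn left 71°, forward 5.6 m, then turn right 50°, forward 7.2 m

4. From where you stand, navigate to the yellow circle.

turn left 75°, forward 10.1 m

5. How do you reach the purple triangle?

blocked — turn left 71°, forward 5.6 m, then turn right 33°, forward 3.0 m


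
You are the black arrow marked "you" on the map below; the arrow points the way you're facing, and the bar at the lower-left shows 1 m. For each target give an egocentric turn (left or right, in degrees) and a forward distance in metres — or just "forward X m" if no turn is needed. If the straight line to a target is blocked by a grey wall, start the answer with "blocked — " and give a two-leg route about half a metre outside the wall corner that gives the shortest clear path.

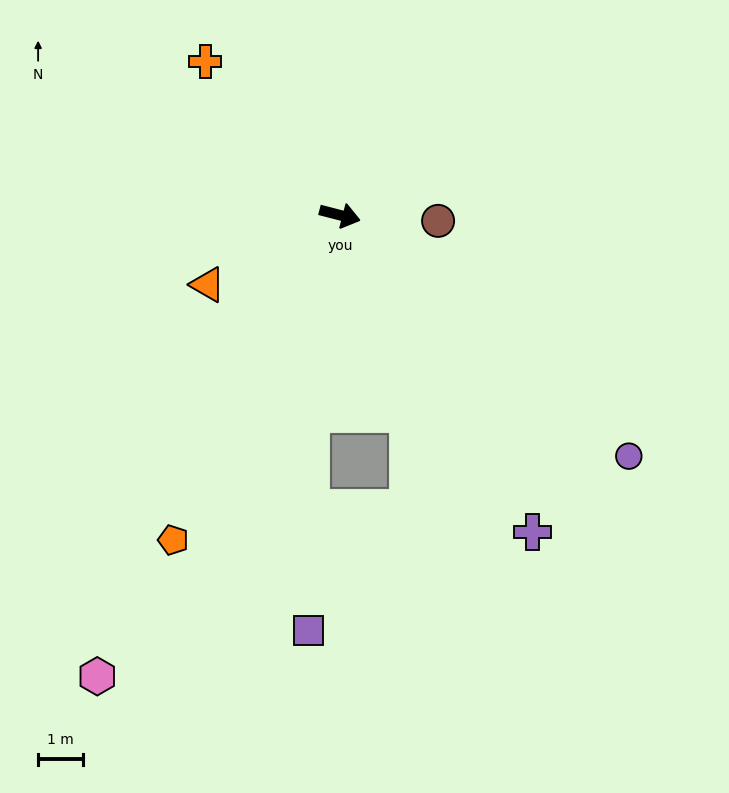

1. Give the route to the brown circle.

turn left 11°, forward 2.2 m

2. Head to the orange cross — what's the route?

turn left 146°, forward 4.5 m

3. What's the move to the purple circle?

turn right 25°, forward 8.4 m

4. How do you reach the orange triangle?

turn right 138°, forward 3.3 m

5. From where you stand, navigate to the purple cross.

turn right 44°, forward 8.2 m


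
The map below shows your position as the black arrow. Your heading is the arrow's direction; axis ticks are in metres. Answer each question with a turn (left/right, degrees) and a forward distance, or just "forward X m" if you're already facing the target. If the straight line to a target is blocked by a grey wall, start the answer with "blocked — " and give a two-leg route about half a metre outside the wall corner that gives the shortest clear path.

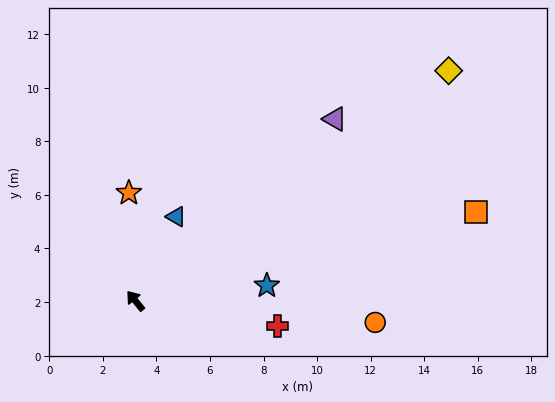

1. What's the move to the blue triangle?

turn right 65°, forward 3.5 m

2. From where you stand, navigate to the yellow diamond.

turn right 93°, forward 14.5 m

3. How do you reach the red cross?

turn right 139°, forward 5.4 m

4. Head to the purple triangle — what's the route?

turn right 87°, forward 10.1 m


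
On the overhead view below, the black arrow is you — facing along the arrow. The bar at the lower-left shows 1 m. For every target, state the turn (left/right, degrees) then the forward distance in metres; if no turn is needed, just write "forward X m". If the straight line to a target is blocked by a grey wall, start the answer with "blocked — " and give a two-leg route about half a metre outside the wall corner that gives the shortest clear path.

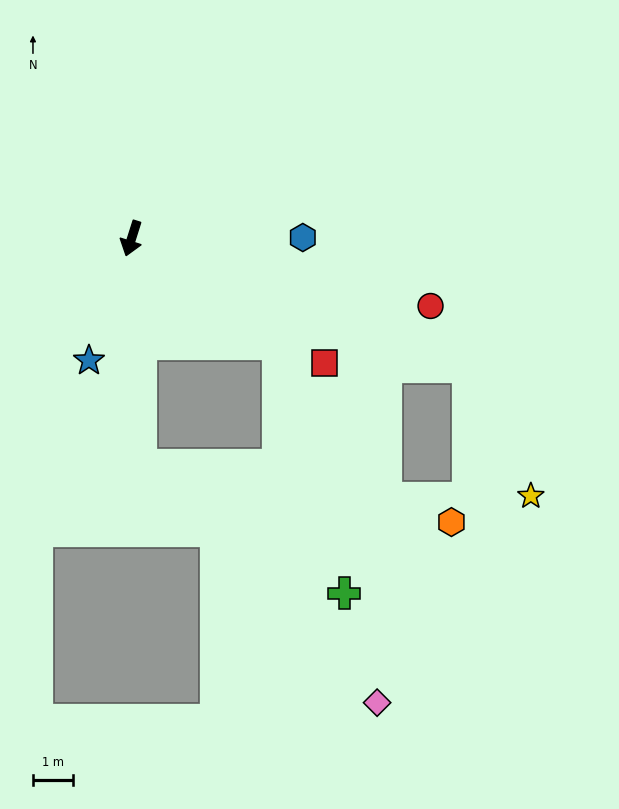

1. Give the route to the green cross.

blocked — turn left 72°, forward 4.6 m, then turn right 40°, forward 6.5 m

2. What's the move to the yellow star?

blocked — turn left 87°, forward 9.1 m, then turn right 44°, forward 3.6 m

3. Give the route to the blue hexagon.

turn left 108°, forward 4.3 m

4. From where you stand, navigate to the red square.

turn left 75°, forward 5.8 m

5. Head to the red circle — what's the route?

turn left 95°, forward 7.7 m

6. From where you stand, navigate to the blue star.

forward 3.3 m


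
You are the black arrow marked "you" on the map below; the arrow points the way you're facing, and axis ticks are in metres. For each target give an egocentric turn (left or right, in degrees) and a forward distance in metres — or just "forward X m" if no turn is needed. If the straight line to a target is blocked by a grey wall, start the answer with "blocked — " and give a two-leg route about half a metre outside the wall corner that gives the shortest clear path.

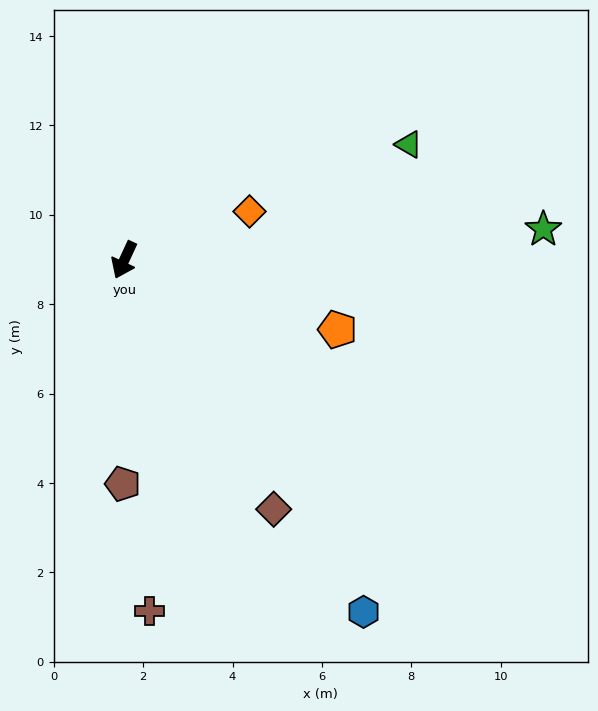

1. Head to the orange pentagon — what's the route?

turn left 97°, forward 5.0 m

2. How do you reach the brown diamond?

turn left 56°, forward 6.5 m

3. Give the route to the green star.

turn left 119°, forward 9.4 m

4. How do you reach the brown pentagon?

turn left 24°, forward 5.0 m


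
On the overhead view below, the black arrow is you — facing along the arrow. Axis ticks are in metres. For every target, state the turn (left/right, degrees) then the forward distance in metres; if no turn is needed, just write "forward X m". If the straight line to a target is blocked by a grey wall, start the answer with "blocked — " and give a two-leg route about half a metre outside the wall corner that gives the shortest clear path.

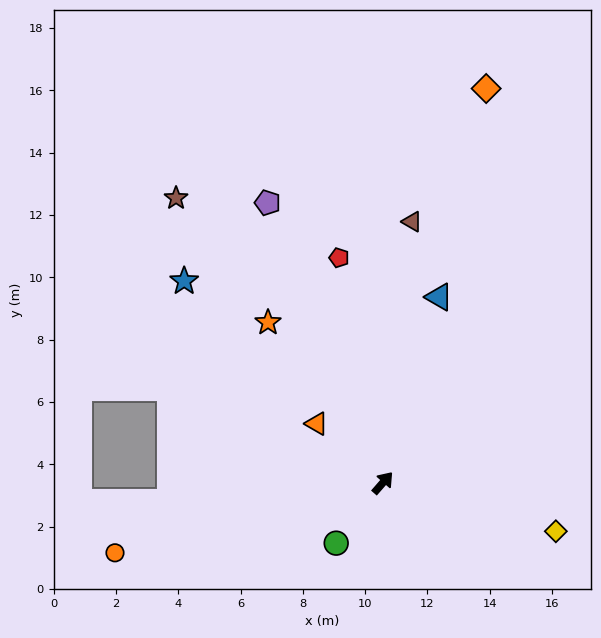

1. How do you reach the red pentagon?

turn left 52°, forward 7.4 m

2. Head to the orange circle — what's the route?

turn left 146°, forward 8.9 m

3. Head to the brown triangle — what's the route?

turn left 35°, forward 8.4 m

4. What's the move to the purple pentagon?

turn left 63°, forward 9.7 m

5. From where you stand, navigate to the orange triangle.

turn left 89°, forward 2.9 m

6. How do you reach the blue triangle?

turn left 24°, forward 6.2 m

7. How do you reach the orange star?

turn left 77°, forward 6.3 m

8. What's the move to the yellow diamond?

turn right 65°, forward 5.8 m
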